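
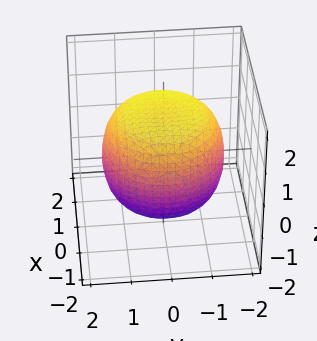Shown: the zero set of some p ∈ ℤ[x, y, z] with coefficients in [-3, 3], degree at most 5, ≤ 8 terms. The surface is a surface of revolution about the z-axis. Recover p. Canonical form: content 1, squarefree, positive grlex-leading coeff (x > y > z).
x^4 + 2*x^2*y^2 + y^4 - x^2 - y^2 + 2*z^2 - 3

1. The degree is 4 — the shape is more complex than any degree-3 surface.
2. Symmetries: rotational symmetry about the z-axis ⇒ p depends on x, y only through x² + y².
3. From the visible intercepts: a circular section at z = 1 has radius between 1 and 2.
4. Together with the visible shape, these determine p as stated.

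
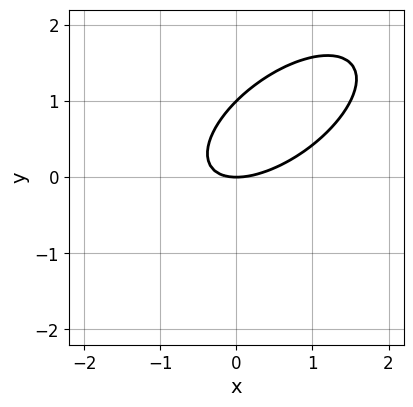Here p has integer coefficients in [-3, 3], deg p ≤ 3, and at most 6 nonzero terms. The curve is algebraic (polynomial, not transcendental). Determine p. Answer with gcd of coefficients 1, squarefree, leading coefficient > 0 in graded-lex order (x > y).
2*x^2 - 3*x*y + 3*y^2 - 3*y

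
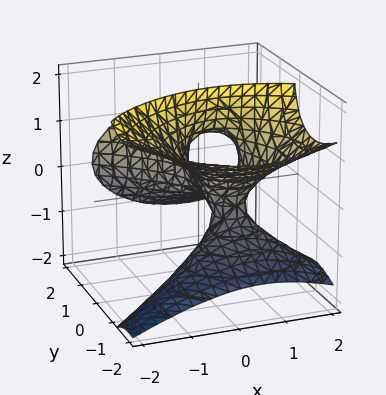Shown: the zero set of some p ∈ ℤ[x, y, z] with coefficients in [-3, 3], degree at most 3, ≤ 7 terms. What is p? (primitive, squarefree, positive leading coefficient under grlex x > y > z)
y^3 - 3*y*z^2 - 2*x^2 + 2*x + z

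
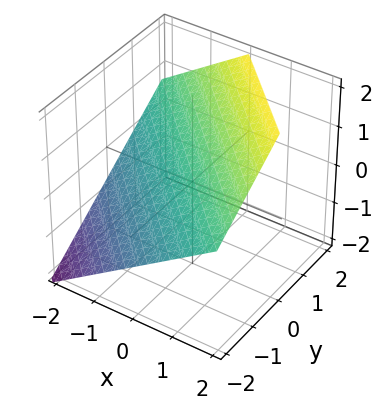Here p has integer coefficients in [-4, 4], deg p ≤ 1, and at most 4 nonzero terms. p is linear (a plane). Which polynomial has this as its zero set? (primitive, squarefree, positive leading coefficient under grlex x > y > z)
2*x + 2*y - 3*z + 2

(a) The degree is 1 — every cross-section is a straight line — this is a plane.
(b) Observable constraints: one x-axis crossing is at x = -1; one y-axis crossing is at y = -1.
(c) Together with the visible shape, these determine p as stated.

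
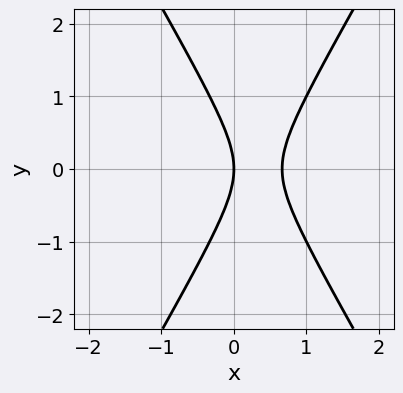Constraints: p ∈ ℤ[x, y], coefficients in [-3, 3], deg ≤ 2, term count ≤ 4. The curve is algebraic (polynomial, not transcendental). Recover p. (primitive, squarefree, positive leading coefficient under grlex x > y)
3*x^2 - y^2 - 2*x

First, degree: no degree-1 curve has this shape, so deg p = 2.
Next, symmetries: mirror symmetry y ↦ −y ⇒ only even powers of y.
Next, checking where it meets the axes: it meets the x-axis at x = 0 (among the integer gridlines); it crosses the y-axis at the gridline y = 0.
Finally, fitting integer coefficients to these (and the overall shape) gives p.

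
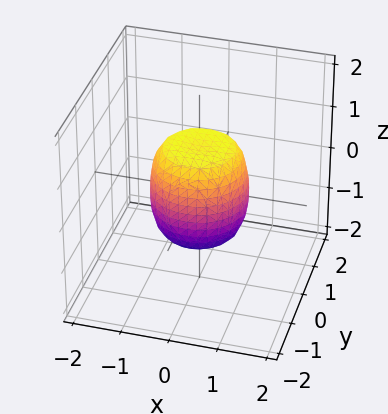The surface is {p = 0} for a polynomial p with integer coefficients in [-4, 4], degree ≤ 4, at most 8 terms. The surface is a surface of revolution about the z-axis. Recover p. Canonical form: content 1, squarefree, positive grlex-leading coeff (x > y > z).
First, the degree is 4 — the shape is more complex than any degree-3 surface.
Then, by symmetry, the z-axis is an axis of rotation, so x and y enter only as x² + y².
Next, checking where it meets the axes: a circular section at z = 1 has radius between 0 and 1; the x-axis gridline crossings are at x ∈ {-1, 1}; the z-axis gridline crossings are at z ∈ {-1, 1}.
Finally, solving for integer coefficients yields p as stated.

2*x^4 + 4*x^2*y^2 + 2*y^4 - x^2 - y^2 + z^2 - 1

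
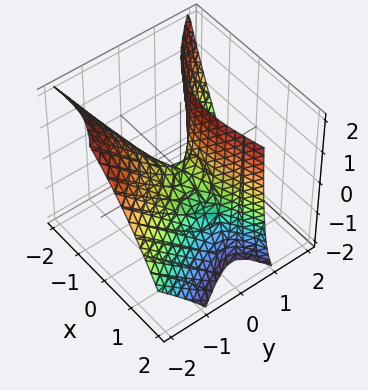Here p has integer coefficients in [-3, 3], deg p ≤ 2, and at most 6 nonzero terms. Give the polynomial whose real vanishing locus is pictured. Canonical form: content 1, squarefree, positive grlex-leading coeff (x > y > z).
1. Degree: the shape is more complex than any degree-1 surface, so deg p = 2.
2. Against the integer gridlines: one x-axis crossing is at x = 0; it meets the y-axis at y = 0 (among the integer gridlines).
3. Assembling these constraints gives the stated polynomial.

x^2 - 2*x*y - 2*y^2 - 2*y*z + z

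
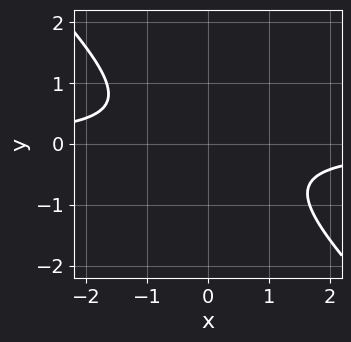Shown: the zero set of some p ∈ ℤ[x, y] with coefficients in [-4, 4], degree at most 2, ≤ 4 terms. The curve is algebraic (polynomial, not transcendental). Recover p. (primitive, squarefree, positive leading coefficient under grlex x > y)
(a) Degree: a generic line meets the curve in up to 2 points, so deg p = 2.
(b) Checking where it meets the axes: it misses every integer gridline on the x-axis; the curve avoids every integer y-axis point in the box.
(c) Together with the visible shape, these determine p as stated.

3*x*y + 3*y^2 + 2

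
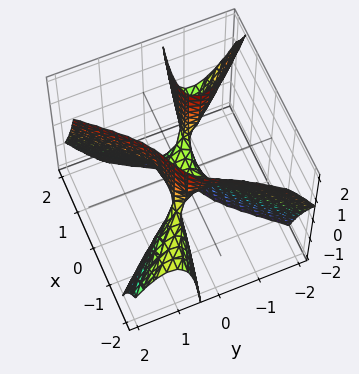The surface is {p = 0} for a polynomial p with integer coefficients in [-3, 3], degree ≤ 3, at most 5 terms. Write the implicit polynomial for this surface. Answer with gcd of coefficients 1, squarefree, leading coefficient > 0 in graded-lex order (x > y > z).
First, degree: no degree-2 surface has this shape, so deg p = 3.
Next, from the axis intercepts and sections: it meets the x-axis at x = 0 (among the integer gridlines); it meets the z-axis at z = 0 (among the integer gridlines).
Finally, fitting integer coefficients to these (and the overall shape) gives p.

x^3 + 3*x^2*y + 3*x*y*z - 3*y^3 + z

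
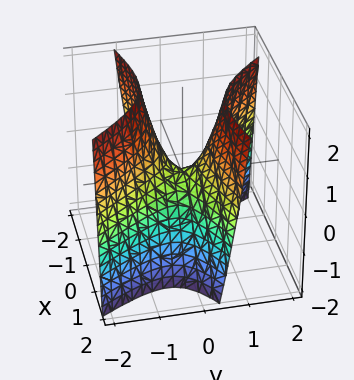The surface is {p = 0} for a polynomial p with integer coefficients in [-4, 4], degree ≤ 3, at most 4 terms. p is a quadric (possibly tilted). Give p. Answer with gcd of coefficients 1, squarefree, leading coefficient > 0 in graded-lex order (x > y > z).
x^2 - 2*x*y - 2*y^2 + z

1. The degree is 2 — the shape is more complex than any degree-1 surface.
2. Checking where it meets the axes: it crosses the x-axis at the gridline x = 0; one z-axis crossing is at z = 0; one y-axis crossing is at y = 0.
3. Fitting integer coefficients to these (and the overall shape) gives p.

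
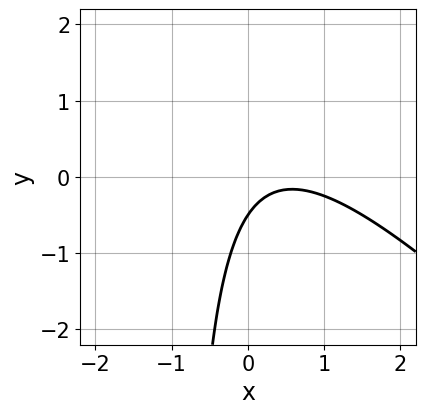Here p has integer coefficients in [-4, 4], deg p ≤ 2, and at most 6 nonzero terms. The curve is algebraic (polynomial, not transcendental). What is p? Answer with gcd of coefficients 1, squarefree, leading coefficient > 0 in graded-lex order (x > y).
deg p = 2. No degree-1 curve has this shape.
Observable constraints: no x-intercept at any integer in the box.
Fitting integer coefficients to these (and the overall shape) gives p.

2*x^2 + 2*x*y - 2*x + 2*y + 1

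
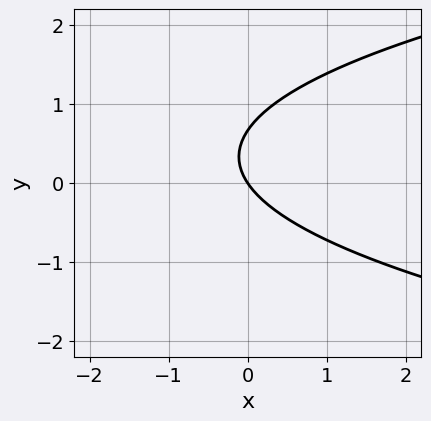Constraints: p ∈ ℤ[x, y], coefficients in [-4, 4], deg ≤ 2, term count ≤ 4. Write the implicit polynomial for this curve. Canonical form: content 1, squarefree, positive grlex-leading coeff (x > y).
(a) deg p = 2. No degree-1 curve has this shape.
(b) Observable constraints: it crosses the y-axis at the gridline y = 0; it meets the x-axis at x = 0 (among the integer gridlines).
(c) Assembling these constraints gives the stated polynomial.

3*y^2 - 3*x - 2*y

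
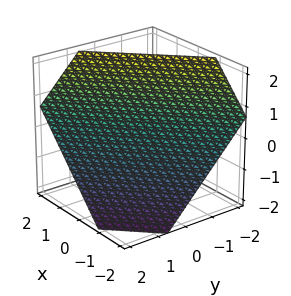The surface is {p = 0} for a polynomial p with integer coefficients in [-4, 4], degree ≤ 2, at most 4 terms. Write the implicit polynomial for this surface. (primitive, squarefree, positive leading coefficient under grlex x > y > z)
The degree is 1 — every cross-section is a straight line — this is a plane.
Solving for integer coefficients yields p as stated.

3*x - 3*y - 3*z + 2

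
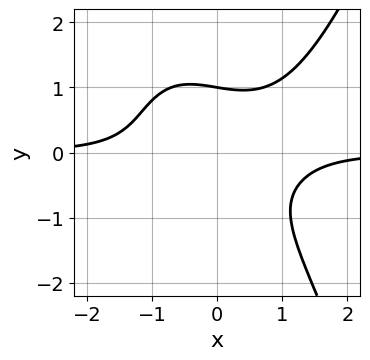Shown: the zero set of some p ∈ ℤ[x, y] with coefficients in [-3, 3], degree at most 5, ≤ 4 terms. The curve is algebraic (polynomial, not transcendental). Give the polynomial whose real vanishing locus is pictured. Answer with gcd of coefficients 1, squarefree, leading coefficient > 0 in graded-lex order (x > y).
2*x^3*y - x*y^2 - 2*y^3 + 2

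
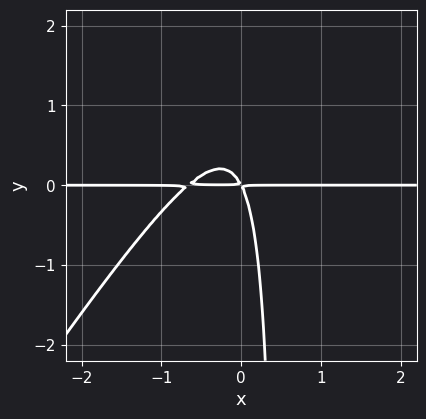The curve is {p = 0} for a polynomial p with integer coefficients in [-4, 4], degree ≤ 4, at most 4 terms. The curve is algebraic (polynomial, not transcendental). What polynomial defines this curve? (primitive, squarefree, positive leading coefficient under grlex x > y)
1. Degree: no degree-2 curve has this shape, so deg p = 3.
2. From the axis intercepts and sections: the visible x-axis segment lies entirely on the curve.
3. The integer polynomial consistent with all of this is the stated p.

3*x^2*y - 2*x*y^2 + 2*x*y + y^2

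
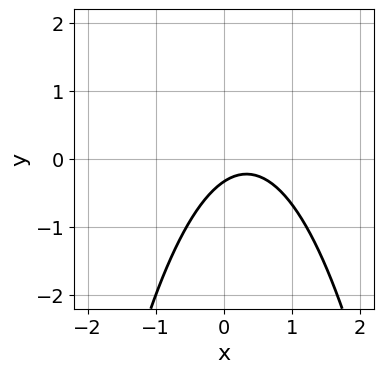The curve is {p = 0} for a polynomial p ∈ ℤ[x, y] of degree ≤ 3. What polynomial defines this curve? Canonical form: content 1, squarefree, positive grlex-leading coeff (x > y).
First, the degree is 2 — a generic line meets the curve in up to 2 points.
Next, from the axis intercepts and sections: the curve avoids every integer x-axis point in the box.
Finally, fitting integer coefficients to these (and the overall shape) gives p.

3*x^2 - 2*x + 3*y + 1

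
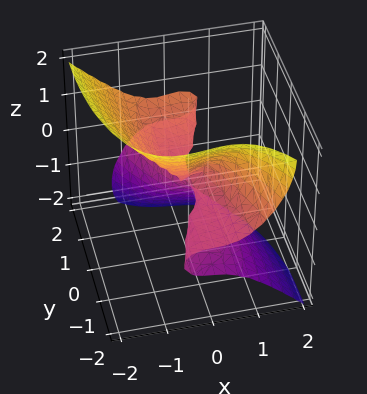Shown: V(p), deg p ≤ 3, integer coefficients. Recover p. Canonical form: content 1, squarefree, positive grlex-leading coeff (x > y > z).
3*x^3 - y^2*z + 2*y*z^2 + 2*z^3 - x*z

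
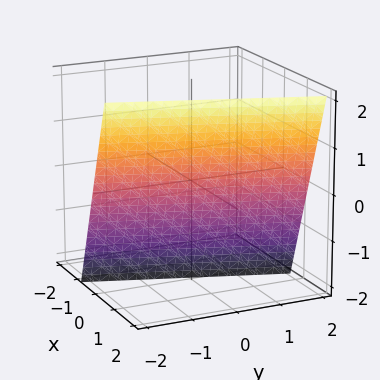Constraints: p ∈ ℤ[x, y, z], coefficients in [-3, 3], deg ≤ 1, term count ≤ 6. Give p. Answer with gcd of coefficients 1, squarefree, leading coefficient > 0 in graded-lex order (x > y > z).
3*x - y - z - 2

(a) deg p = 1. Every cross-section is a straight line — this is a plane.
(b) Reading off the gridlines: it crosses the z-axis at the gridline z = -2; one y-axis crossing is at y = -2.
(c) Assembling these constraints gives the stated polynomial.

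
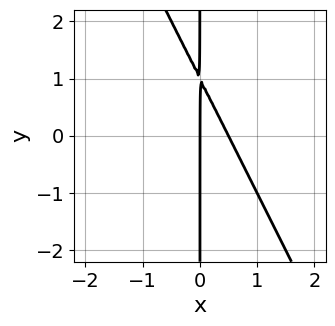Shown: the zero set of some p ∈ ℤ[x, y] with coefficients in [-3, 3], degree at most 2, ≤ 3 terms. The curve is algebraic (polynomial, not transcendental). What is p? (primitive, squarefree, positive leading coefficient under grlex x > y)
1. The degree is 2 — the shape is more complex than any degree-1 curve.
2. Observable constraints: it meets the x-axis at x = 0 (among the integer gridlines); the visible y-axis segment lies entirely on the curve.
3. Together with the visible shape, these determine p as stated.

2*x^2 + x*y - x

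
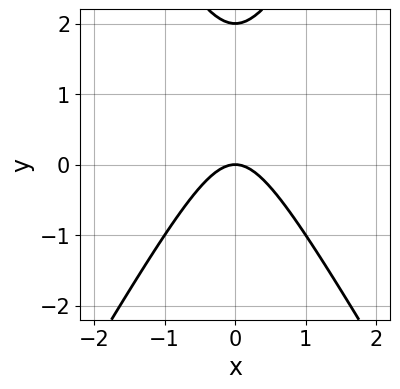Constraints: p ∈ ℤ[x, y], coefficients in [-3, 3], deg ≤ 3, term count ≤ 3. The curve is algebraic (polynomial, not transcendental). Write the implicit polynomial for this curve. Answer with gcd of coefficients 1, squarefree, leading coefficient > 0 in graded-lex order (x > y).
3*x^2 - y^2 + 2*y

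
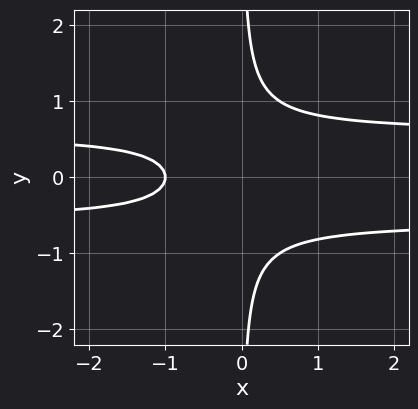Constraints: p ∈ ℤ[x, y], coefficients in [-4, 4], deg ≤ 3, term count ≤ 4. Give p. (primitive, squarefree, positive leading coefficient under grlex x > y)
Degree: a generic line meets the curve in up to 3 points, so deg p = 3.
Symmetries: the y ↦ −y reflection is a symmetry, so y appears only in even powers.
Checking where it meets the axes: no y-intercept at any integer in the box; one x-axis crossing is at x = -1.
Together with the visible shape, these determine p as stated.

3*x*y^2 - x - 1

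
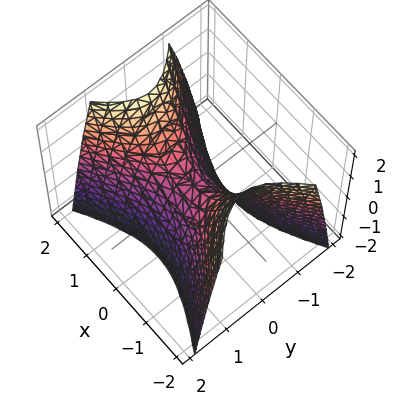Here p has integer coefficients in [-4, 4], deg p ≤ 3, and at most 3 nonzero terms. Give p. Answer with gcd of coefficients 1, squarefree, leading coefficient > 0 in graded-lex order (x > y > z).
x^2 - 2*y^2 - z

(a) Degree: a saddle surface; a quadric, so deg p = 2.
(b) Symmetries: the y ↦ −y reflection is a symmetry, so y appears only in even powers; the x ↦ −x reflection is a symmetry, so x appears only in even powers.
(c) Against the integer gridlines: it crosses the x-axis at the gridline x = 0; it crosses the y-axis at the gridline y = 0; one z-axis crossing is at z = 0.
(d) Together with the visible shape, these determine p as stated.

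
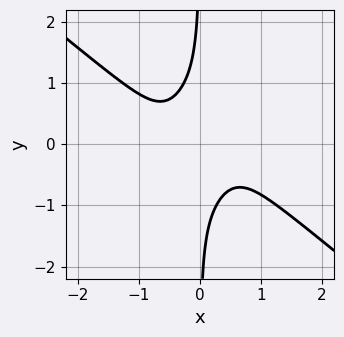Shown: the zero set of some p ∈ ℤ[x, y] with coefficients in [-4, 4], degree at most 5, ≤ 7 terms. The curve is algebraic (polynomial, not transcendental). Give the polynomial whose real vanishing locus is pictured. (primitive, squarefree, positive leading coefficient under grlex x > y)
The degree is 4 — no degree-3 curve has this shape.
Checking where it meets the axes: the curve avoids every integer x-axis point in the box; no y-intercept at any integer in the box.
Fitting integer coefficients to these (and the overall shape) gives p.

3*x^4 - 3*x^2*y^2 + 2*x*y^3 + x*y + 1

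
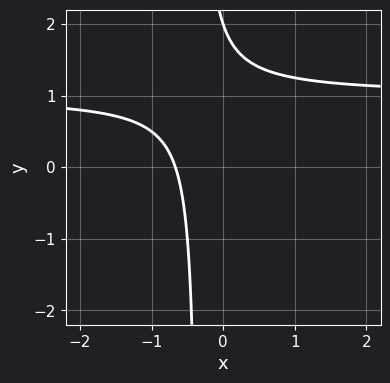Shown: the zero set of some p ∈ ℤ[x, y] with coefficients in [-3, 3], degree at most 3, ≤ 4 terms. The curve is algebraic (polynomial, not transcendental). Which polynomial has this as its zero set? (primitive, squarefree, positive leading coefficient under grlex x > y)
3*x*y - 3*x + y - 2

First, degree: the shape is more complex than any degree-1 curve, so deg p = 2.
Next, from the axis intercepts and sections: it meets the y-axis at y = 2 (among the integer gridlines).
Finally, assembling these constraints gives the stated polynomial.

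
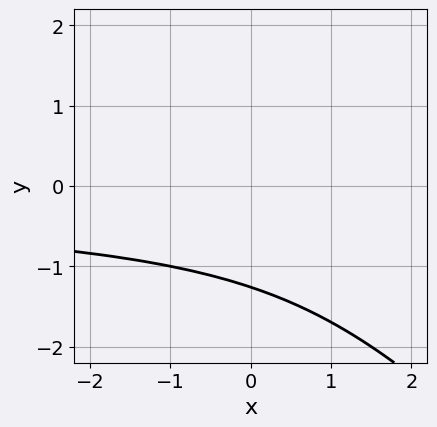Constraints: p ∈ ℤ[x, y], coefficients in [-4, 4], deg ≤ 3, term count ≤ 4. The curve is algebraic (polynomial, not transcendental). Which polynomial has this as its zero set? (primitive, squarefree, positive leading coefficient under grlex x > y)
x*y^2 + y^3 + 2

deg p = 3.
Reading off the gridlines: the curve avoids every integer x-axis point in the box.
Matching integer coefficients to the picture gives p.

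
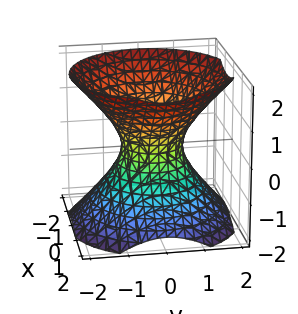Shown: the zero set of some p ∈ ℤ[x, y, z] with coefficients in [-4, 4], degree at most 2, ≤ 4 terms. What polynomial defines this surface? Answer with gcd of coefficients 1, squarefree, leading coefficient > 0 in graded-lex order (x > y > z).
First, the degree is 2 — an hourglass — one-sheet hyperboloid; a quadric.
Next, symmetries: the z ↦ −z reflection is a symmetry, so z appears only in even powers; the surface is invariant under rotation about z: p = q(x² + y², z).
Then, from the axis intercepts and sections: a circular section at z = 1 has radius between 1 and 2; it misses every integer gridline on the z-axis.
Finally, matching integer coefficients to the picture gives p.

3*x^2 + 3*y^2 - 3*z^2 - 2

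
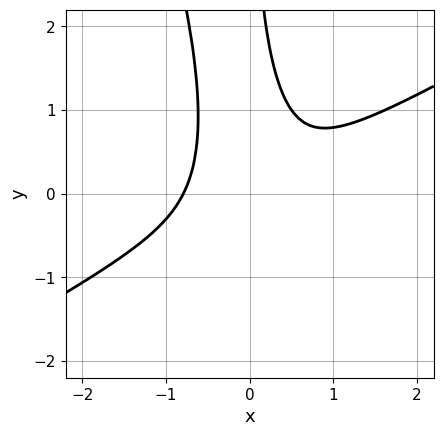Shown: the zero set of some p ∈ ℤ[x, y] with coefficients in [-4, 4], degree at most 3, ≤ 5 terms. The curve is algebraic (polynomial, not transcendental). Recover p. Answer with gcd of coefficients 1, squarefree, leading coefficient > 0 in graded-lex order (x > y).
1. The degree is 3 — no degree-2 curve has this shape.
2. From the visible intercepts: the curve avoids every integer y-axis point in the box.
3. Matching integer coefficients to the picture gives p.

2*x^3 - 3*x^2*y - x*y^2 + 1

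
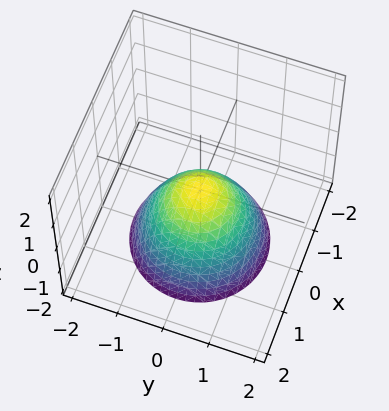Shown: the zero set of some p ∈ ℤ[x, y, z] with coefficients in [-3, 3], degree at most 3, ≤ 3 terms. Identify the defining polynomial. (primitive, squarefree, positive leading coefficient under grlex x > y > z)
1. The degree is 2 — a single bowl opening along one axis; a quadric.
2. Symmetry: the z-axis is an axis of rotation, so x and y enter only as x² + y².
3. From the axis intercepts and sections: one y-axis crossing is at y = 0; a circular section at z = -1 has radius exactly 1; it crosses the z-axis at the gridline z = 0.
4. The integer polynomial consistent with all of this is the stated p.

x^2 + y^2 + z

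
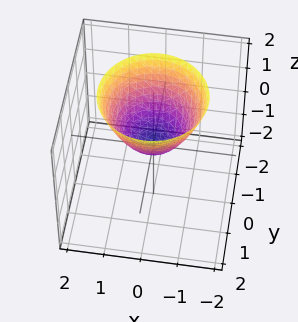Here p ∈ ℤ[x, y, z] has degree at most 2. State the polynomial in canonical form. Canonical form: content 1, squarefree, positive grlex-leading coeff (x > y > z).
x^2 + y^2 - z

First, deg p = 2. A paraboloid; a quadric.
Next, symmetries: rotational symmetry about the z-axis ⇒ p depends on x, y only through x² + y².
Next, from the visible intercepts: one z-axis crossing is at z = 0; one x-axis crossing is at x = 0.
Finally, assembling these constraints gives the stated polynomial.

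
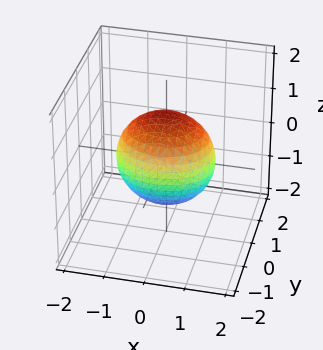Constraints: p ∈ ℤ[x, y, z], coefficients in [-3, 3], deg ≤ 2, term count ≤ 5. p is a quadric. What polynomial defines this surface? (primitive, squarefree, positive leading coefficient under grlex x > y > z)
Degree: a closed, bounded, convex surface; a quadric, so deg p = 2.
Symmetries: the z ↦ −z reflection is a symmetry, so z appears only in even powers; it's symmetric under x → −x, forcing even powers of x; mirror symmetry y ↦ −y ⇒ only even powers of y.
Observable constraints: the y-axis gridline crossings are at y ∈ {-1, 1}.
Together with the visible shape, these determine p as stated.

2*x^2 + 3*y^2 + 2*z^2 - 3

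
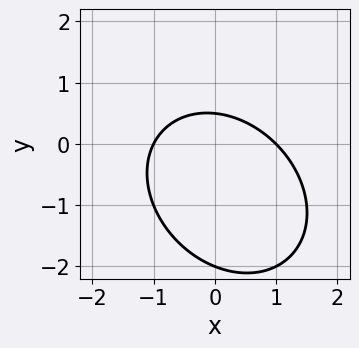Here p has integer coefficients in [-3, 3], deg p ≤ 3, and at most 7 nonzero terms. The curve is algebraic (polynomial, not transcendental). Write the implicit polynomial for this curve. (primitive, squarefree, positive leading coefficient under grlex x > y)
1. deg p = 2. No degree-1 curve has this shape.
2. From the visible intercepts: it crosses the y-axis at the gridline y = -2; the x-axis gridline crossings are at x ∈ {-1, 1}.
3. Fitting integer coefficients to these (and the overall shape) gives p.

2*x^2 + x*y + 2*y^2 + 3*y - 2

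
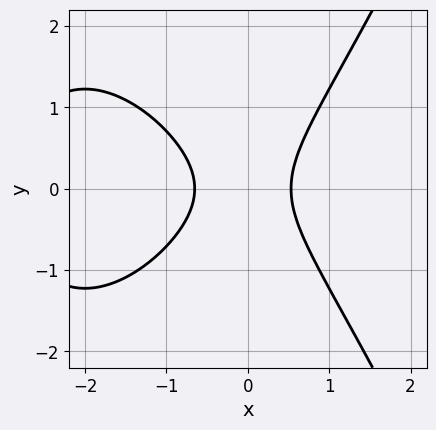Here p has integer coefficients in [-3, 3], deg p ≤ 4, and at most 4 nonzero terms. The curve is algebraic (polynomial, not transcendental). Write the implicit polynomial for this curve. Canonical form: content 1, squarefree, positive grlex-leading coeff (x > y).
x^3 + 3*x^2 - 2*y^2 - 1

1. The degree is 3 — a generic line meets the curve in up to 3 points.
2. Symmetries: mirror symmetry y ↦ −y ⇒ only even powers of y.
3. Against the integer gridlines: the curve avoids every integer y-axis point in the box.
4. Together with the visible shape, these determine p as stated.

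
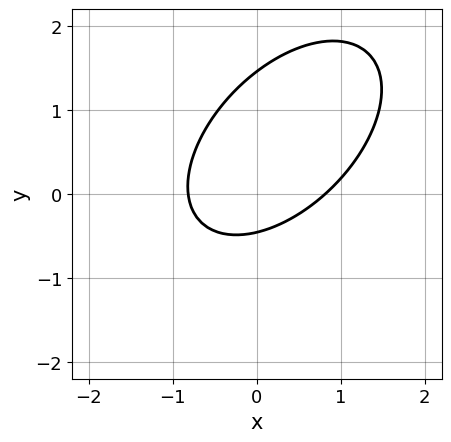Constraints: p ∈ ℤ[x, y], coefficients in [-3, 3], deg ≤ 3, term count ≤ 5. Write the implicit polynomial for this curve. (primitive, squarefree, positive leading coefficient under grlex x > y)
3*x^2 - 3*x*y + 3*y^2 - 3*y - 2

Degree: the shape is more complex than any degree-1 curve, so deg p = 2.
Putting this together gives p.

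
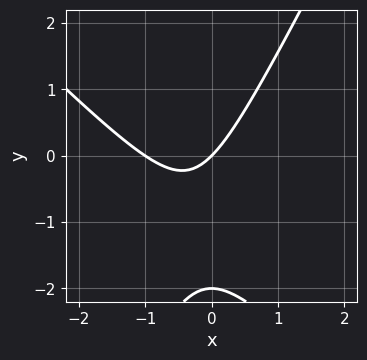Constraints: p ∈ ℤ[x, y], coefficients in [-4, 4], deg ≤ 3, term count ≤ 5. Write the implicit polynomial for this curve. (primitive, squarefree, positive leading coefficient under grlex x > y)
2*x^2 + x*y - y^2 + 2*x - 2*y

deg p = 2. The shape is more complex than any degree-1 curve.
Reading off the gridlines: the y-axis gridline crossings are at y ∈ {-2, 0}; the x-axis gridline crossings are at x ∈ {-1, 0}.
Matching integer coefficients to the picture gives p.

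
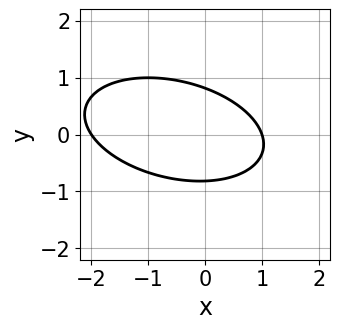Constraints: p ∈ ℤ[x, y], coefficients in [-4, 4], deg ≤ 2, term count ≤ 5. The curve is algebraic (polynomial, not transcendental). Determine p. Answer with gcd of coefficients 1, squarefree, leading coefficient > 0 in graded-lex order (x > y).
x^2 + x*y + 3*y^2 + x - 2

(a) deg p = 2. The shape is more complex than any degree-1 curve.
(b) Observable constraints: among the integer gridlines, it crosses the x-axis at x ∈ {-2, 1}.
(c) Solving for integer coefficients yields p as stated.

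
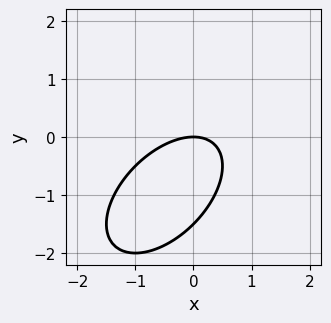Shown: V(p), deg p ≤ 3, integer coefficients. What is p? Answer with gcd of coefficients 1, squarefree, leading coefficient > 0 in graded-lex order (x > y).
2*x^2 - 2*x*y + 2*y^2 + 3*y

deg p = 2. No degree-1 curve has this shape.
Observable constraints: one x-axis crossing is at x = 0; it crosses the y-axis at the gridline y = 0.
Matching integer coefficients to the picture gives p.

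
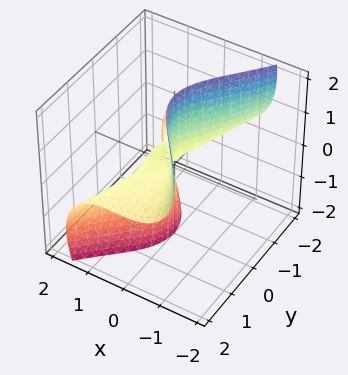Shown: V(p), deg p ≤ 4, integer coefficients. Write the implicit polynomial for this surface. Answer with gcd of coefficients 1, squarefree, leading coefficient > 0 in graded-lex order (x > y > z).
3*x^3 + 3*x*z^2 + 3*y^2*z - 2*x^2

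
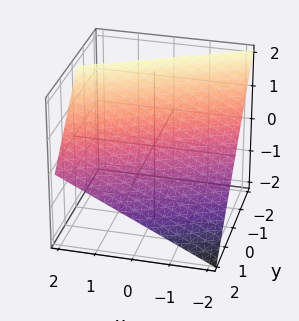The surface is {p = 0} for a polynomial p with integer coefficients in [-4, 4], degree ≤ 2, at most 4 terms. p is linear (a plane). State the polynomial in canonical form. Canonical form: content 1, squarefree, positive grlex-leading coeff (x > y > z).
x - 2*y - 2*z + 2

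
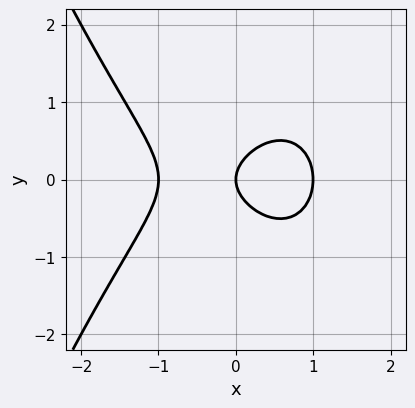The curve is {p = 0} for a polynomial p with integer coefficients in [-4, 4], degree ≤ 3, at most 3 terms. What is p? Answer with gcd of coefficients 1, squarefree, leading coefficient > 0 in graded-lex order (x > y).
1. The degree is 3 — no degree-2 curve has this shape.
2. Symmetries: mirror symmetry y ↦ −y ⇒ only even powers of y.
3. Observable constraints: it meets the y-axis at y = 0 (among the integer gridlines); the x-axis gridline crossings are at x ∈ {-1, 0, 1}.
4. Solving for integer coefficients yields p as stated.

2*x^3 + 3*y^2 - 2*x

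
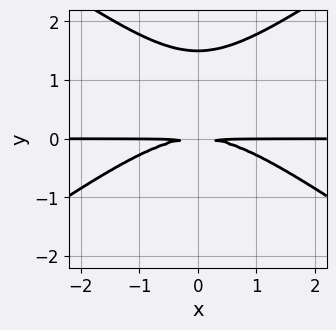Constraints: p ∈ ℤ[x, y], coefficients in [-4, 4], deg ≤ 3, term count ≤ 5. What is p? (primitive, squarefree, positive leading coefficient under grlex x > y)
Degree: a generic line meets the curve in up to 3 points, so deg p = 3.
Symmetries: it's symmetric under x → −x, forcing even powers of x.
From the axis intercepts and sections: every point of the x-axis in the box is on the curve.
Solving for integer coefficients yields p as stated.

x^2*y - 2*y^3 + 3*y^2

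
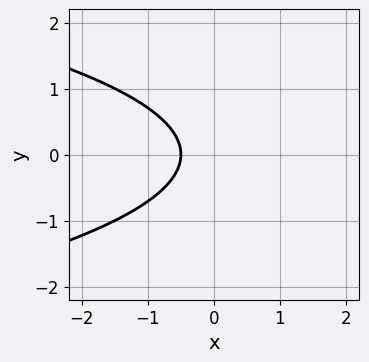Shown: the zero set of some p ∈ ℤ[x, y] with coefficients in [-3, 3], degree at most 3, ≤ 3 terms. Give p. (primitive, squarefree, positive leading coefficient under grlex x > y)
2*y^2 + 2*x + 1

The degree is 2 — the shape is more complex than any degree-1 curve.
Symmetries: mirror symmetry y ↦ −y ⇒ only even powers of y.
Reading off the gridlines: no y-intercept at any integer in the box.
Assembling these constraints gives the stated polynomial.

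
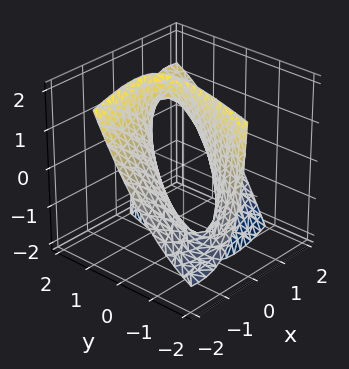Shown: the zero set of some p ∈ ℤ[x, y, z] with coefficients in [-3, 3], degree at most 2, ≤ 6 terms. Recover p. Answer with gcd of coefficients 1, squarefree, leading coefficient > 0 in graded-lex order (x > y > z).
x^2 - 3*x*y + 2*x*z + y^2 - 1

1. The degree is 2 — no degree-1 surface has this shape.
2. Reading off the gridlines: it misses every integer gridline on the z-axis; among the integer gridlines, it crosses the y-axis at y ∈ {-1, 1}; among the integer gridlines, it crosses the x-axis at x ∈ {-1, 1}.
3. These observations pin down the coefficients.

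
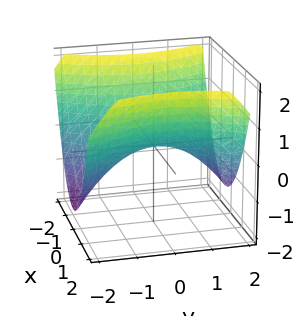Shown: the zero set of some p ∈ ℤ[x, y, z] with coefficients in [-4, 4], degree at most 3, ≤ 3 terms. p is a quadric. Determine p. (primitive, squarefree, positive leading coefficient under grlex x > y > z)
First, the degree is 2 — a saddle surface; a quadric.
Next, symmetries: the x ↦ −x reflection is a symmetry, so x appears only in even powers; it's symmetric under y → −y, forcing even powers of y.
Then, from the visible intercepts: one z-axis crossing is at z = 0; it meets the y-axis at y = 0 (among the integer gridlines); it meets the x-axis at x = 0 (among the integer gridlines).
Finally, these observations pin down the coefficients.

2*x^2 - y^2 - 3*z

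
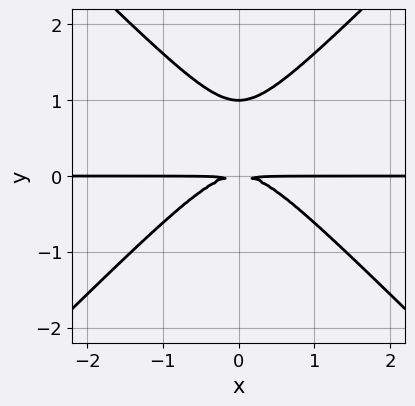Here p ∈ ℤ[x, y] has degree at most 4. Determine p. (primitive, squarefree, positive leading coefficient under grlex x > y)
First, degree: a generic line meets the curve in up to 3 points, so deg p = 3.
Next, symmetries: mirror symmetry x ↦ −x ⇒ only even powers of x.
Then, observable constraints: the visible x-axis segment lies entirely on the curve; it meets the y-axis at y = 1 (among the integer gridlines).
Finally, together with the visible shape, these determine p as stated.

x^2*y - y^3 + y^2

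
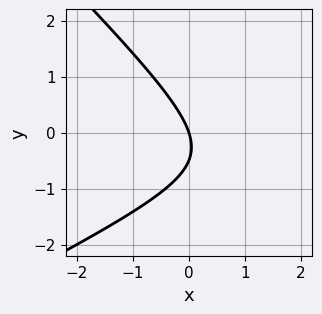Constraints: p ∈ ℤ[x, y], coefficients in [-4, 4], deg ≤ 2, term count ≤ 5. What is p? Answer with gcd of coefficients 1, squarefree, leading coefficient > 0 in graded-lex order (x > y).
x^2 - x*y - 2*y^2 - 3*x - y

First, degree: no degree-1 curve has this shape, so deg p = 2.
Next, from the axis intercepts and sections: one x-axis crossing is at x = 0; it meets the y-axis at y = 0 (among the integer gridlines).
Finally, assembling these constraints gives the stated polynomial.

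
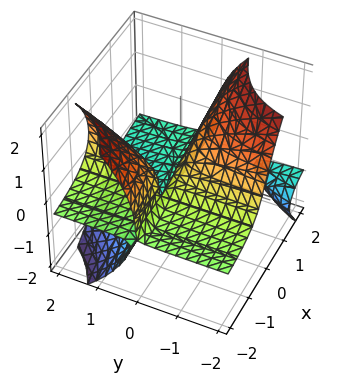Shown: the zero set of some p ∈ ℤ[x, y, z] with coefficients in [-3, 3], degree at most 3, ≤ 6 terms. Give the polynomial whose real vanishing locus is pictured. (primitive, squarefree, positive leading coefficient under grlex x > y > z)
First, the picture has 2 separate pieces. Treating them together as one polynomial.
Then, deg p = 3. A generic line meets the surface in up to 3 points.
Next, from the axis intercepts and sections: it meets the z-axis at z = 0 (among the integer gridlines); it crosses the y-axis at the gridline y = 0.
Finally, matching integer coefficients to the picture gives p. Check: (2, 0, 0) on the x-axis lies on the surface, and p(2, 0, 0) = 0. ✓

2*x*y*z + z^3 + x*y + y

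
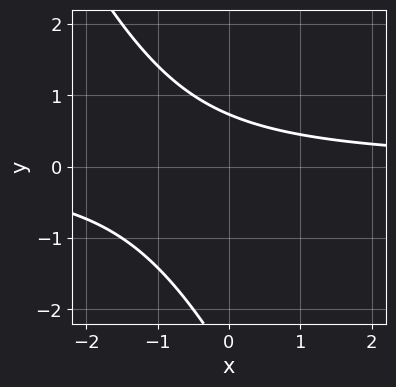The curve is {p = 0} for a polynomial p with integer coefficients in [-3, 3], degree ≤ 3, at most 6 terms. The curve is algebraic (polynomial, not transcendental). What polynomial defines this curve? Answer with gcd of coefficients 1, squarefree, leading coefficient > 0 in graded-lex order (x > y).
1. Degree: a generic line meets the curve in up to 2 points, so deg p = 2.
2. From the axis intercepts and sections: the curve avoids every integer x-axis point in the box.
3. Assembling these constraints gives the stated polynomial.

2*x*y + y^2 + 2*y - 2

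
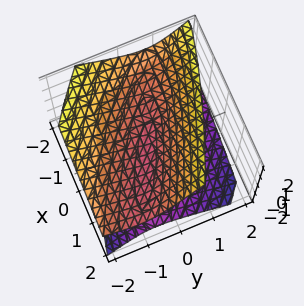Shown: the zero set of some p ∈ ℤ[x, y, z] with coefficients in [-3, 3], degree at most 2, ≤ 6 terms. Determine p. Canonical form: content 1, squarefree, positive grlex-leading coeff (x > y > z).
First, the picture has 2 separate pieces.
Then, deg p = 2.
Next, checking where it meets the axes: one x-axis crossing is at x = 0; one y-axis crossing is at y = 0; it crosses the z-axis at the gridline z = 0.
Finally, together with the visible shape, these determine p as stated.

x^2 + 3*x*y + 3*y^2 + 2*y*z - 3*z^2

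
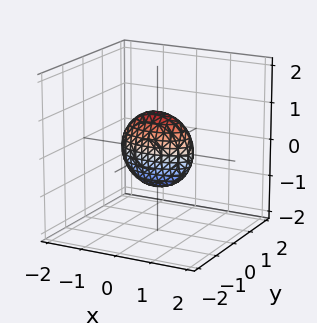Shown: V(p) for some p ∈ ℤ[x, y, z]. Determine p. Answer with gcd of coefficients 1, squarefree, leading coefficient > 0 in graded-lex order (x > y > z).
x^2 + 3*y^2 + z^2 - 1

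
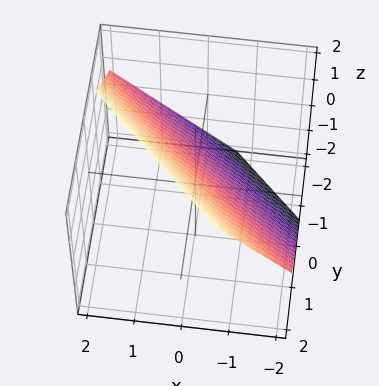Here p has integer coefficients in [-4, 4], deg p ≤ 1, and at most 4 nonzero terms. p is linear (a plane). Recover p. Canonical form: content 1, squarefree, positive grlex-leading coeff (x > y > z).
Degree: every cross-section is a straight line — this is a plane, so deg p = 1.
The integer polynomial consistent with all of this is the stated p.

3*x + 3*y - 3*z + 2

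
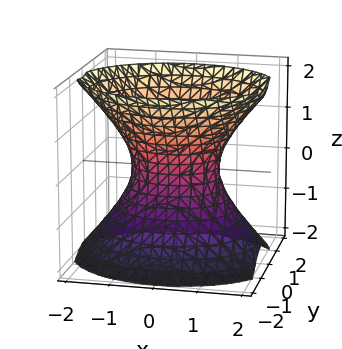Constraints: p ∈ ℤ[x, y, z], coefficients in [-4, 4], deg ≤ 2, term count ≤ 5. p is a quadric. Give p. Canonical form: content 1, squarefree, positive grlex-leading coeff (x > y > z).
2*x^2 + 3*y^2 - 2*z^2 - 2

1. The degree is 2 — an hourglass — one-sheet hyperboloid; a quadric.
2. Symmetries: it's symmetric under x → −x, forcing even powers of x; mirror symmetry y ↦ −y ⇒ only even powers of y; mirror symmetry z ↦ −z ⇒ only even powers of z.
3. Observable constraints: the surface avoids every integer z-axis point in the box; among the integer gridlines, it crosses the x-axis at x ∈ {-1, 1}.
4. Assembling these constraints gives the stated polynomial.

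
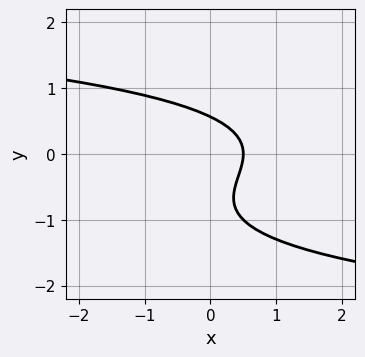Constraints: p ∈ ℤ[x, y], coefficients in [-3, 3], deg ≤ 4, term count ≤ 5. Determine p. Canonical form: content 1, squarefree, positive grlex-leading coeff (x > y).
2*y^3 + 2*y^2 + 2*x - 1

First, deg p = 3. The shape is more complex than any degree-2 curve.
Finally, solving for integer coefficients yields p as stated.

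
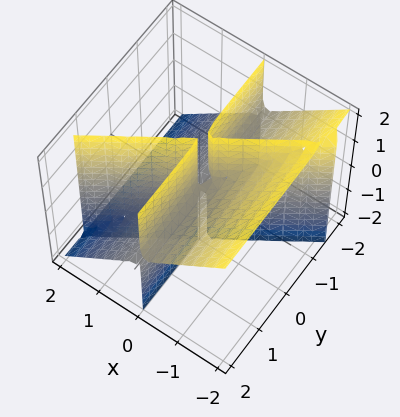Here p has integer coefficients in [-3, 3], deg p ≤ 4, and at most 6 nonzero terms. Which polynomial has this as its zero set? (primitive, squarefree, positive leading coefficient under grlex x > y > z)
2*x^3 - 3*x^2*y + 2*x^2*z - 3*x*y*z

First, degree: no degree-2 surface has this shape, so deg p = 3.
Next, reading off the gridlines: the visible y-axis segment lies entirely on the surface; one x-axis crossing is at x = 0; every point of the z-axis in the box is on the surface.
Finally, these observations pin down the coefficients.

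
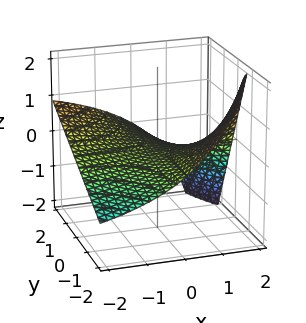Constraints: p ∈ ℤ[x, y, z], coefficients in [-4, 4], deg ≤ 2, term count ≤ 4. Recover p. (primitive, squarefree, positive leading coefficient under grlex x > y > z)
x*y - x*z + 3*z

First, deg p = 2. No degree-1 surface has this shape.
Then, from the visible intercepts: the visible x-axis segment lies entirely on the surface; it meets the z-axis at z = 0 (among the integer gridlines); the visible y-axis segment lies entirely on the surface.
Finally, together with the visible shape, these determine p as stated.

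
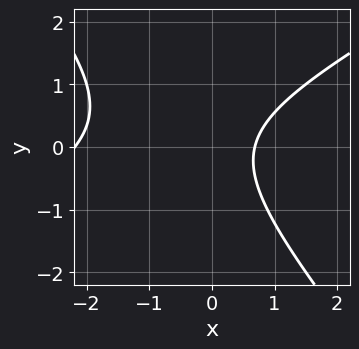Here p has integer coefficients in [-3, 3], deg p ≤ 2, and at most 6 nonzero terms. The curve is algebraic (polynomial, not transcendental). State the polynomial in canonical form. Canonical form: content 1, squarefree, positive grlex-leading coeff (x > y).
2*x^2 - 2*x*y - 3*y^2 + 3*x - 3

1. The degree is 2 — a generic line meets the curve in up to 2 points.
2. From the visible intercepts: it misses every integer gridline on the y-axis.
3. Fitting integer coefficients to these (and the overall shape) gives p.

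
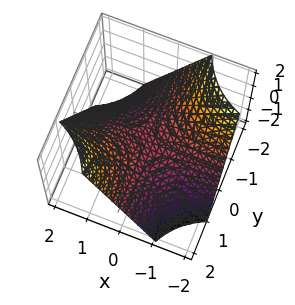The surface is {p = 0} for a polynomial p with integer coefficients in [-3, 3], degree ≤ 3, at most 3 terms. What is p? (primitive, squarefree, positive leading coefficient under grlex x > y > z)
First, deg p = 2. A saddle surface; a quadric.
Next, from the axis intercepts and sections: the visible y-axis segment lies entirely on the surface; every point of the x-axis in the box is on the surface; it meets the z-axis at z = 0 (among the integer gridlines).
Finally, putting this together gives p.

x*y - z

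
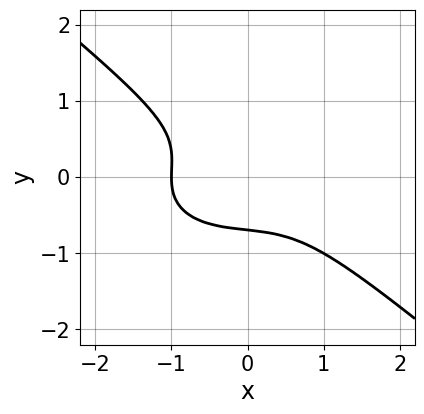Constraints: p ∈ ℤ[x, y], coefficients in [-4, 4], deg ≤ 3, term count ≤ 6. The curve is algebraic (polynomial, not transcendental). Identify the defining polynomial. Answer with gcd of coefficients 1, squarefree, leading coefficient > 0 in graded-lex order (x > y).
x^3 + x*y^2 + 3*y^3 + 1

The degree is 3 — no degree-2 curve has this shape.
Against the integer gridlines: it meets the x-axis at x = -1 (among the integer gridlines).
Fitting integer coefficients to these (and the overall shape) gives p.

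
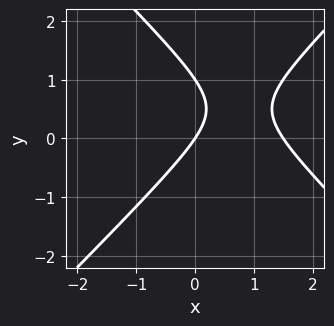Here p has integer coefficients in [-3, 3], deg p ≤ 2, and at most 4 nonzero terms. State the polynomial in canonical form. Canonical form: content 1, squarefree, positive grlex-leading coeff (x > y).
First, the degree is 2 — the shape is more complex than any degree-1 curve.
Then, reading off the gridlines: it meets the x-axis at x = 0 (among the integer gridlines); the y-axis gridline crossings are at y ∈ {0, 1}.
Finally, assembling these constraints gives the stated polynomial.

2*x^2 - 2*y^2 - 3*x + 2*y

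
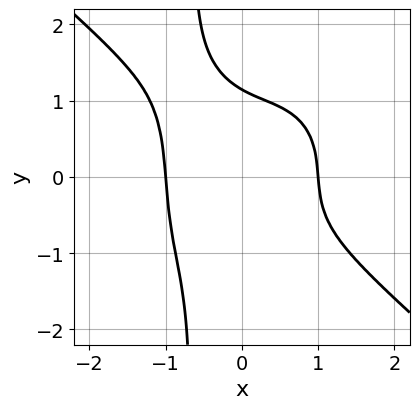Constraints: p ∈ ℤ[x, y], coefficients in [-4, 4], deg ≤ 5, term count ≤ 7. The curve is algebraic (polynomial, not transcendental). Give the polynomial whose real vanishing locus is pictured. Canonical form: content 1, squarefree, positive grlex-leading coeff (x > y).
(a) Degree: no degree-3 curve has this shape, so deg p = 4.
(b) Observable constraints: among the integer gridlines, it crosses the x-axis at x ∈ {-1, 1}.
(c) Together with the visible shape, these determine p as stated.

3*x^4 + x^3*y + 3*x*y^3 + 2*y^3 - 3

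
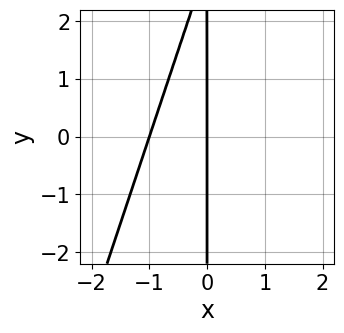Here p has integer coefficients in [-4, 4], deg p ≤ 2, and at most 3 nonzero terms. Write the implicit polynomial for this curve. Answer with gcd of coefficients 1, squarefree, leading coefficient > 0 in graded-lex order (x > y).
(a) Degree: the shape is more complex than any degree-1 curve, so deg p = 2.
(b) Checking where it meets the axes: the x-axis gridline crossings are at x ∈ {-1, 0}; every point of the y-axis in the box is on the curve.
(c) These observations pin down the coefficients.

3*x^2 - x*y + 3*x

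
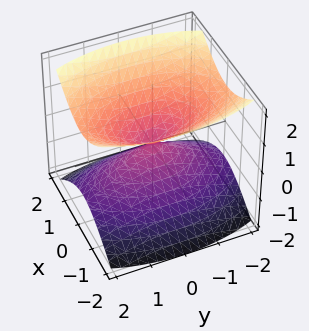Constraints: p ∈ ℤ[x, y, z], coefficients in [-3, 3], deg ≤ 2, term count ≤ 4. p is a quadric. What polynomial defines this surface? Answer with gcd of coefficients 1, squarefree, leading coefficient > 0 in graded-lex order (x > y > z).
1. I count 2 distinct pieces. They look like related sheets of one shape, so recover p as a whole.
2. deg p = 2. Two nappes meeting at a single point; a quadric.
3. Symmetries: mirror symmetry y ↦ −y ⇒ only even powers of y; mirror symmetry x ↦ −x ⇒ only even powers of x; the z ↦ −z reflection is a symmetry, so z appears only in even powers.
4. From the visible intercepts: one x-axis crossing is at x = 0; one y-axis crossing is at y = 0; one z-axis crossing is at z = 0.
5. Fitting integer coefficients to these (and the overall shape) gives p.

3*x^2 + y^2 - 3*z^2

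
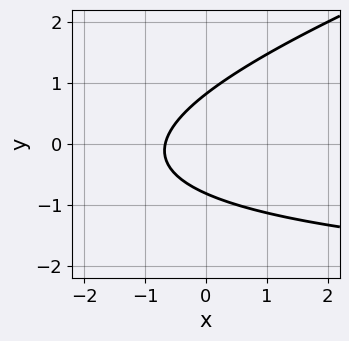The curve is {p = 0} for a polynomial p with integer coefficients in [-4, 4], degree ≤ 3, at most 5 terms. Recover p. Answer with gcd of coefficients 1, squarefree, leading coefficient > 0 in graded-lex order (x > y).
First, degree: a generic line meets the curve in up to 2 points, so deg p = 2.
Finally, matching integer coefficients to the picture gives p.

x*y - 3*y^2 + 3*x + 2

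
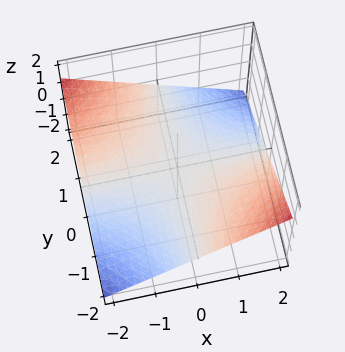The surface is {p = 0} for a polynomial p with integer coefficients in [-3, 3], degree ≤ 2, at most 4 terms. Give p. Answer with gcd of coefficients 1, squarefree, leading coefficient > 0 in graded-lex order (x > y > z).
x*y + 3*z

First, the degree is 2 — a hyperbolic paraboloid; a quadric.
Then, from the visible intercepts: the visible y-axis segment lies entirely on the surface; the visible x-axis segment lies entirely on the surface.
Finally, solving for integer coefficients yields p as stated.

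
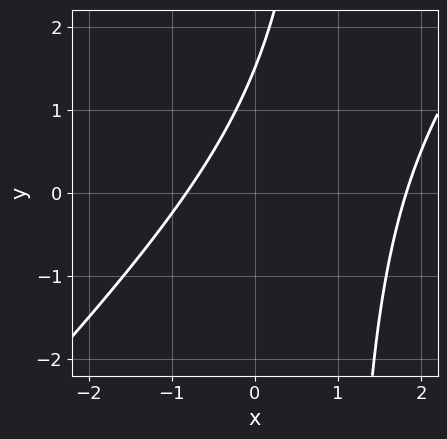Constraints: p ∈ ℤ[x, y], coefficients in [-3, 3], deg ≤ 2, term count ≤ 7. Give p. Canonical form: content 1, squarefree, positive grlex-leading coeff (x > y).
(a) deg p = 2. The shape is more complex than any degree-1 curve.
(b) Matching integer coefficients to the picture gives p.

2*x^2 - 2*x*y - 2*x + 2*y - 3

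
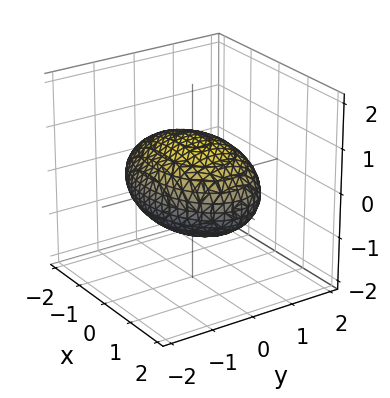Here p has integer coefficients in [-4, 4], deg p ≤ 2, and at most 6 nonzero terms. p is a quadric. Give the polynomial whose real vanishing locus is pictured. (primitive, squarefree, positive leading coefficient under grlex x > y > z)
x^2 + 2*y^2 + 3*z^2 - 3

First, the degree is 2 — bounded and convex; a quadric.
Then, symmetries: the z ↦ −z reflection is a symmetry, so z appears only in even powers; the x ↦ −x reflection is a symmetry, so x appears only in even powers; mirror symmetry y ↦ −y ⇒ only even powers of y.
Then, observable constraints: the z-axis gridline crossings are at z ∈ {-1, 1}.
Finally, fitting integer coefficients to these (and the overall shape) gives p.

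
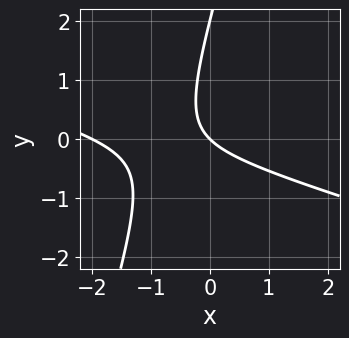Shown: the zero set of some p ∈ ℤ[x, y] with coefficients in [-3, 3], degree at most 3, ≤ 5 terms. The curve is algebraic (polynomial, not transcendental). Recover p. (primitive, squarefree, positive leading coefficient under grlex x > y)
x^2 + 3*x*y - y^2 + 2*x + 2*y

(a) Degree: a generic line meets the curve in up to 2 points, so deg p = 2.
(b) Checking where it meets the axes: the x-axis gridline crossings are at x ∈ {-2, 0}; the y-axis gridline crossings are at y ∈ {0, 2}.
(c) The integer polynomial consistent with all of this is the stated p.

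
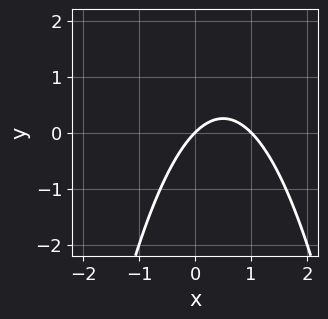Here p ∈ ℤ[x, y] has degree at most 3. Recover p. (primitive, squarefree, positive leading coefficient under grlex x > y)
x^2 - x + y

First, degree: no degree-1 curve has this shape, so deg p = 2.
Then, observable constraints: it meets the y-axis at y = 0 (among the integer gridlines); among the integer gridlines, it crosses the x-axis at x ∈ {0, 1}.
Finally, putting this together gives p.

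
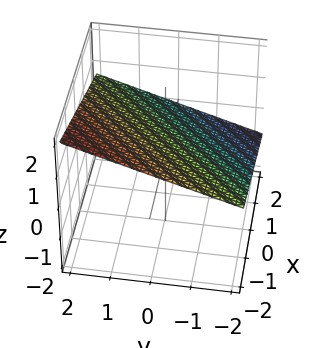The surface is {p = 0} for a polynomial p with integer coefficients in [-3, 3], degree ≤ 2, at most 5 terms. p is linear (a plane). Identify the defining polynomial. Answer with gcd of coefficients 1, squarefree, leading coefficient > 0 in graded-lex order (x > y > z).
(a) Degree: every cross-section is a straight line — this is a plane, so deg p = 1.
(b) From the visible intercepts: it meets the y-axis at y = -2 (among the integer gridlines); it crosses the x-axis at the gridline x = 2.
(c) Fitting integer coefficients to these (and the overall shape) gives p.

x - y + 3*z - 2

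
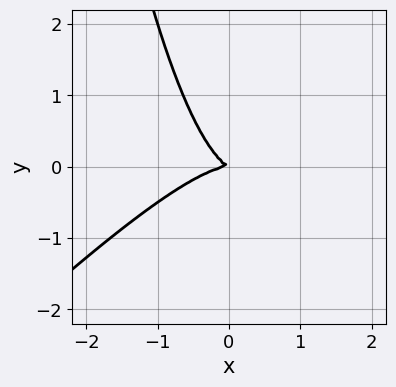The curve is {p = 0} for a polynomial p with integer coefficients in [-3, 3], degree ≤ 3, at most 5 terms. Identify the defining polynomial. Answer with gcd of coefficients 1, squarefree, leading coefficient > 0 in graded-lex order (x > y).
2*x^3 - 2*x^2*y + x*y + 2*y^2

1. deg p = 3. The shape is more complex than any degree-2 curve.
2. Reading off the gridlines: one x-axis crossing is at x = 0; one y-axis crossing is at y = 0.
3. Matching integer coefficients to the picture gives p.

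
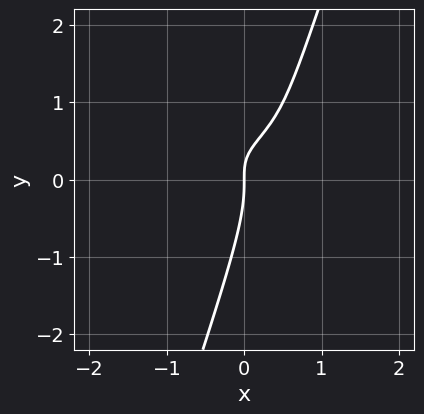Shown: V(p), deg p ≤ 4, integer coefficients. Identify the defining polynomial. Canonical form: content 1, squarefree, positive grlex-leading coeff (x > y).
3*x*y^2 - y^3 - 2*x*y + x

1. deg p = 3.
2. Against the integer gridlines: it crosses the x-axis at the gridline x = 0; one y-axis crossing is at y = 0.
3. Together with the visible shape, these determine p as stated.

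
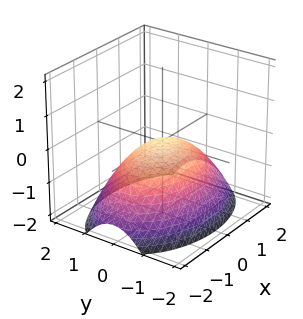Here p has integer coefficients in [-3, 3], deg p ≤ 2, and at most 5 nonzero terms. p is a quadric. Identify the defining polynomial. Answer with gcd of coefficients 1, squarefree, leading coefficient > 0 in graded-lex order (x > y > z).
(a) deg p = 2.
(b) Symmetries: it's symmetric under x → −x, forcing even powers of x; the y ↦ −y reflection is a symmetry, so y appears only in even powers.
(c) Against the integer gridlines: it crosses the z-axis at the gridline z = 0; it crosses the y-axis at the gridline y = 0; one x-axis crossing is at x = 0.
(d) These observations pin down the coefficients.

x^2 + 2*y^2 + 3*z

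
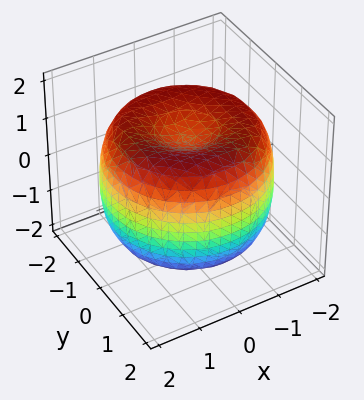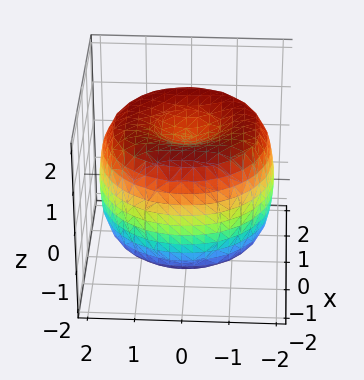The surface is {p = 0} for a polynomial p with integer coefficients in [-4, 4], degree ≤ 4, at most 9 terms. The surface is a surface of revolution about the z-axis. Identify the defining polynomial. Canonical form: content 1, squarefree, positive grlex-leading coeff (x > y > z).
(a) The degree is 4 — no degree-3 surface has this shape.
(b) By symmetry, the surface is invariant under rotation about z: p = q(x² + y², z).
(c) From the visible intercepts: the z-axis gridline crossings are at z ∈ {-1, 1}; a circular section at z = -1 has radius between 1 and 2.
(d) These observations pin down the coefficients.

x^4 + 2*x^2*y^2 + y^4 - 3*x^2 - 3*y^2 + 2*z^2 - 2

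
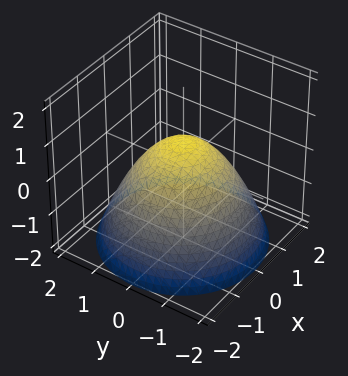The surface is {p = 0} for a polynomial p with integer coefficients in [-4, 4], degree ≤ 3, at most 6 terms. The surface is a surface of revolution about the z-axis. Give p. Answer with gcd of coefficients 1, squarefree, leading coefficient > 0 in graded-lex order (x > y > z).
2*x^2 + 2*y^2 + 3*z - 2

The degree is 2 — no degree-1 surface has this shape.
Symmetries: the surface is invariant under rotation about z: p = q(x² + y², z).
From the visible intercepts: a circular section at z = 0 has radius exactly 1; the x-axis gridline crossings are at x ∈ {-1, 1}.
These observations pin down the coefficients.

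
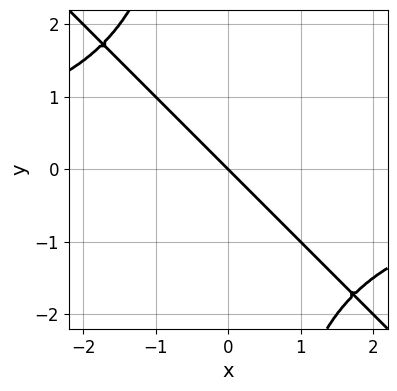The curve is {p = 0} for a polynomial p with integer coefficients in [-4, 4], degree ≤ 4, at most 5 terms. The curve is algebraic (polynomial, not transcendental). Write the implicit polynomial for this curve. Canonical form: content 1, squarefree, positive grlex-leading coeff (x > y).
1. deg p = 3. A generic line meets the curve in up to 3 points.
2. Observable constraints: it meets the y-axis at y = 0 (among the integer gridlines); it crosses the x-axis at the gridline x = 0.
3. Putting this together gives p.

x^2*y + x*y^2 + 3*x + 3*y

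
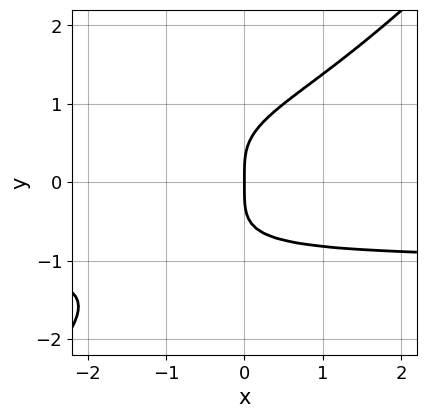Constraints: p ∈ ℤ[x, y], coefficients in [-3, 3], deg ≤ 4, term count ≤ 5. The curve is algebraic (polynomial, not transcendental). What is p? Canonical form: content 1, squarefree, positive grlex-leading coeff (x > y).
First, the degree is 4 — a generic line meets the curve in up to 4 points.
Next, against the integer gridlines: it meets the x-axis at x = 0 (among the integer gridlines); it meets the y-axis at y = 0 (among the integer gridlines).
Finally, the integer polynomial consistent with all of this is the stated p.

x*y^3 - y^4 + x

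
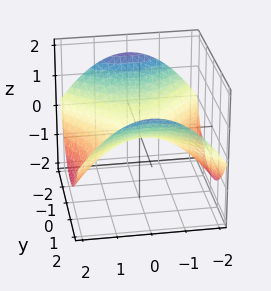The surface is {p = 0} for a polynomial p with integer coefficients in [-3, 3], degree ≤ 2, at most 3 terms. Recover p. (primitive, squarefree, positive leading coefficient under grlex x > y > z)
x^2 - y^2 + 3*z

(a) The degree is 2 — a saddle surface; a quadric.
(b) Symmetries: the x ↦ −x reflection is a symmetry, so x appears only in even powers; it's symmetric under y → −y, forcing even powers of y.
(c) Against the integer gridlines: it crosses the z-axis at the gridline z = 0; one x-axis crossing is at x = 0.
(d) Fitting integer coefficients to these (and the overall shape) gives p.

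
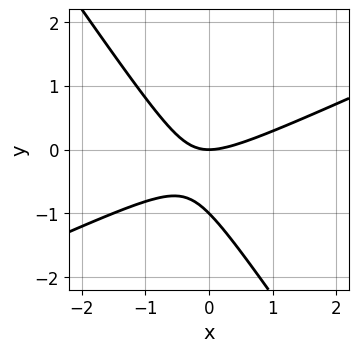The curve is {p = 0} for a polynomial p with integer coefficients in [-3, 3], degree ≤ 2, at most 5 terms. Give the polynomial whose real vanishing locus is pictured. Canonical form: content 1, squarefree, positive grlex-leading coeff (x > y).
The degree is 2 — a generic line meets the curve in up to 2 points.
Against the integer gridlines: one x-axis crossing is at x = 0; among the integer gridlines, it crosses the y-axis at y ∈ {-1, 0}.
Matching integer coefficients to the picture gives p.

2*x^2 - 3*x*y - 3*y^2 - 3*y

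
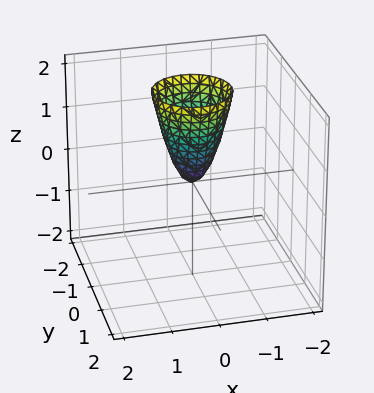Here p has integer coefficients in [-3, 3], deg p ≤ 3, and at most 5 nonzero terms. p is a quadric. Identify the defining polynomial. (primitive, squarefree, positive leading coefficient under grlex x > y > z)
1. deg p = 2. A paraboloid; a quadric.
2. Symmetry: the z-axis is an axis of rotation, so x and y enter only as x² + y².
3. Against the integer gridlines: a circular section at z = 1 has radius between 0 and 1; one z-axis crossing is at z = 0.
4. Assembling these constraints gives the stated polynomial.

3*x^2 + 3*y^2 - z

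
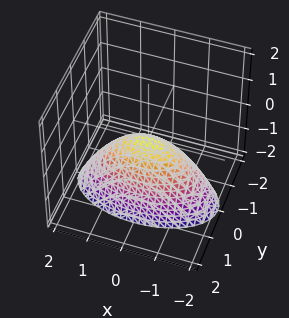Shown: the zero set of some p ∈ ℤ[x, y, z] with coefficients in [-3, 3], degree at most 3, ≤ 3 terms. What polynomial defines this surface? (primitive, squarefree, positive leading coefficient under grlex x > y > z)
First, the degree is 2 — a single bowl opening along one axis; a quadric.
Then, symmetries: mirror symmetry x ↦ −x ⇒ only even powers of x; mirror symmetry y ↦ −y ⇒ only even powers of y.
Then, against the integer gridlines: it meets the z-axis at z = 0 (among the integer gridlines); it crosses the x-axis at the gridline x = 0.
Finally, putting this together gives p.

x^2 + 3*y^2 + 2*z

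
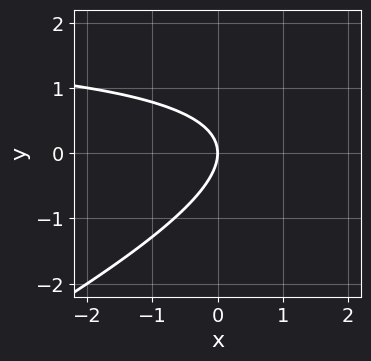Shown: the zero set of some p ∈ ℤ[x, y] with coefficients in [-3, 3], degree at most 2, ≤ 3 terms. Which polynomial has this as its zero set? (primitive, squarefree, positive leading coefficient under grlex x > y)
First, deg p = 2. A generic line meets the curve in up to 2 points.
Next, reading off the gridlines: one x-axis crossing is at x = 0; it meets the y-axis at y = 0 (among the integer gridlines).
Finally, putting this together gives p.

x*y - 2*y^2 - 2*x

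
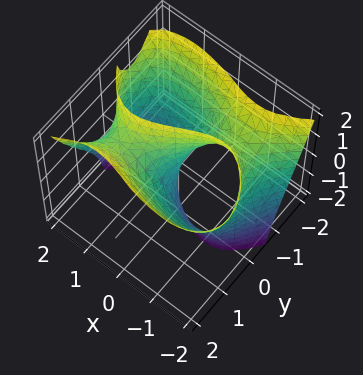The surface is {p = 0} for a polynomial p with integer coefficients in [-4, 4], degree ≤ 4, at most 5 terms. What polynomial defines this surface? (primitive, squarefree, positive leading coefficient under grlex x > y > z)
x^3 - 2*y^3 + 3*y*z - 3*x

First, deg p = 3.
Then, reading off the gridlines: the visible z-axis segment lies entirely on the surface; one x-axis crossing is at x = 0; one y-axis crossing is at y = 0.
Finally, fitting integer coefficients to these (and the overall shape) gives p.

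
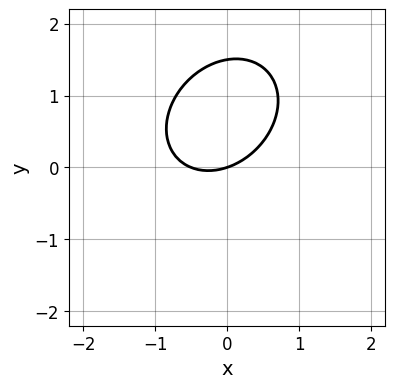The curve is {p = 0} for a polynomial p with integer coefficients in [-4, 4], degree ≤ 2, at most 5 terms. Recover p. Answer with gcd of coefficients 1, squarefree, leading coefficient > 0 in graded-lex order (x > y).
2*x^2 - x*y + 2*y^2 + x - 3*y

First, the degree is 2 — a generic line meets the curve in up to 2 points.
Then, checking where it meets the axes: one y-axis crossing is at y = 0; it crosses the x-axis at the gridline x = 0.
Finally, together with the visible shape, these determine p as stated.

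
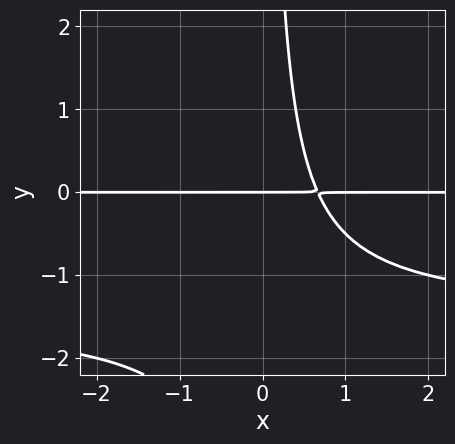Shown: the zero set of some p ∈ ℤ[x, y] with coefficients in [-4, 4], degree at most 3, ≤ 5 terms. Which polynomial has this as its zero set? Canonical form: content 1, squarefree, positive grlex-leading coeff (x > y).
2*x*y^2 + 3*x*y - 2*y

(a) deg p = 3. The shape is more complex than any degree-2 curve.
(b) Reading off the gridlines: the visible x-axis segment lies entirely on the curve; it crosses the y-axis at the gridline y = 0.
(c) Fitting integer coefficients to these (and the overall shape) gives p.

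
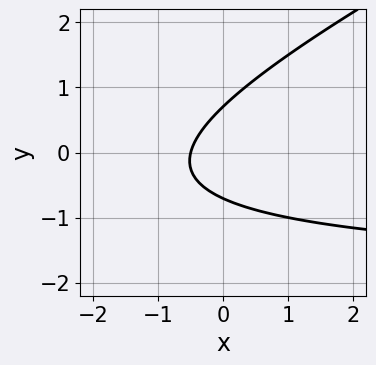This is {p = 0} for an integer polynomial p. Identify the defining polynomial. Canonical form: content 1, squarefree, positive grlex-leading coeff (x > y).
x*y - 2*y^2 + 2*x + 1

First, deg p = 2.
Finally, matching integer coefficients to the picture gives p.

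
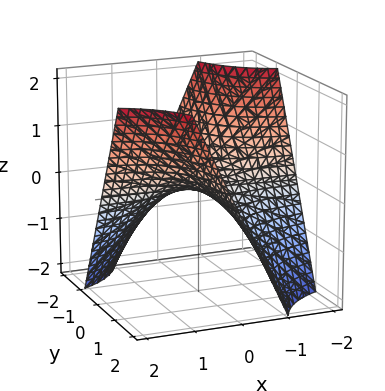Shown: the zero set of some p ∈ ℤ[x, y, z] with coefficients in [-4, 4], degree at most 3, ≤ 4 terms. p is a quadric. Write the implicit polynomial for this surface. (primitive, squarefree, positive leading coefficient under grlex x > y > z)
x*y - z

First, deg p = 2.
Then, checking where it meets the axes: it meets the z-axis at z = 0 (among the integer gridlines); the visible x-axis segment lies entirely on the surface; every point of the y-axis in the box is on the surface.
Finally, the integer polynomial consistent with all of this is the stated p.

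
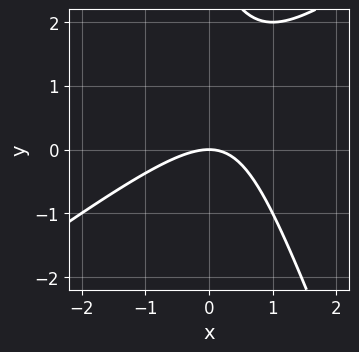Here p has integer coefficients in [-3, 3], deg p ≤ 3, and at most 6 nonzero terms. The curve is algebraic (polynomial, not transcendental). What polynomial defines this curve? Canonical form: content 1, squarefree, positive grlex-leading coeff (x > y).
2*x^2 - 2*x*y - y^2 + 3*y

Degree: no degree-1 curve has this shape, so deg p = 2.
Against the integer gridlines: one x-axis crossing is at x = 0; one y-axis crossing is at y = 0.
Fitting integer coefficients to these (and the overall shape) gives p.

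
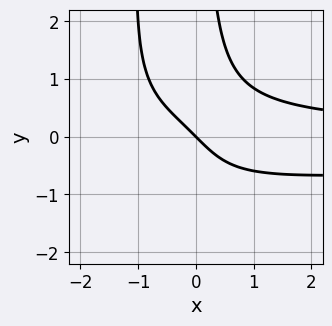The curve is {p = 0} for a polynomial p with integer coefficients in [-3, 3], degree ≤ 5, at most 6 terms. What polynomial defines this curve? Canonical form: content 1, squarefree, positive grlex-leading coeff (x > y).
First, the degree is 4 — a generic line meets the curve in up to 4 points.
Next, from the axis intercepts and sections: it meets the x-axis at x = 0 (among the integer gridlines); it meets the y-axis at y = 0 (among the integer gridlines).
Finally, together with the visible shape, these determine p as stated.

2*x^2*y^2 + x^2*y + 2*x*y^2 - 2*x - 2*y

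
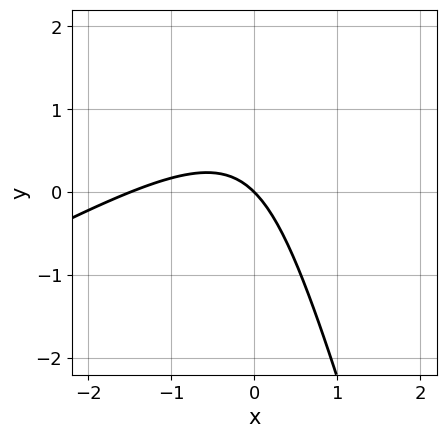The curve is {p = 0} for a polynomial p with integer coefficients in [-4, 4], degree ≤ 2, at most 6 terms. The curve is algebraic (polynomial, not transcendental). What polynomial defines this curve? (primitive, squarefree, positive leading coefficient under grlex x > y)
2*x^2 - 3*x*y - y^2 + 3*x + 3*y

(a) The degree is 2 — no degree-1 curve has this shape.
(b) Against the integer gridlines: it crosses the x-axis at the gridline x = 0; it meets the y-axis at y = 0 (among the integer gridlines).
(c) These observations pin down the coefficients.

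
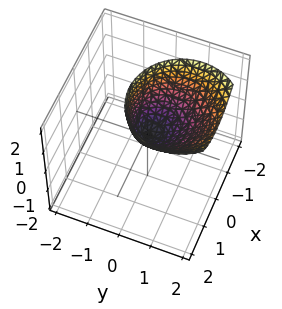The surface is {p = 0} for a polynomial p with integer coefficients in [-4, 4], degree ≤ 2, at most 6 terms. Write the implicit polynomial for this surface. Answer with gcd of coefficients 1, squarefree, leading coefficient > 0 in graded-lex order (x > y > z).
1. The degree is 2 — no degree-1 surface has this shape.
2. From the visible intercepts: it meets the y-axis at y = 0 (among the integer gridlines); it crosses the z-axis at the gridline z = 0; it meets the x-axis at x = 0 (among the integer gridlines).
3. These observations pin down the coefficients.

3*x^2 + 3*y^2 - 3*y*z - 2*z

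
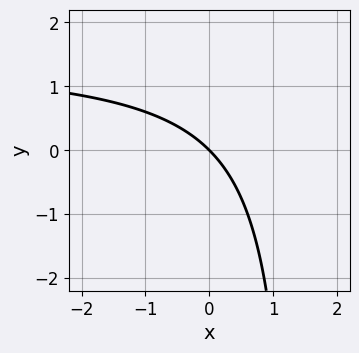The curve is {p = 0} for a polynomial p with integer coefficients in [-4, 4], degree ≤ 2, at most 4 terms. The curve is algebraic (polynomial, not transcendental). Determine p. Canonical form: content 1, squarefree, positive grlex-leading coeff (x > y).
2*x*y - 3*x - 3*y

deg p = 2. No degree-1 curve has this shape.
Observable constraints: it meets the x-axis at x = 0 (among the integer gridlines); one y-axis crossing is at y = 0.
Putting this together gives p.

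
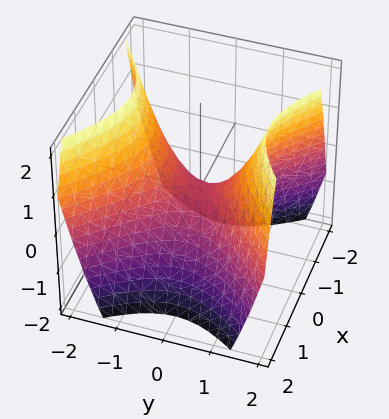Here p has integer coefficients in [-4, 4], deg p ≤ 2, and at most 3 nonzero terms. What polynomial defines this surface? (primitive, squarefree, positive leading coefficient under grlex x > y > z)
deg p = 2.
Symmetries: it's symmetric under x → −x, forcing even powers of x; it's symmetric under y → −y, forcing even powers of y.
From the axis intercepts and sections: it meets the z-axis at z = 0 (among the integer gridlines); it meets the x-axis at x = 0 (among the integer gridlines); one y-axis crossing is at y = 0.
Fitting integer coefficients to these (and the overall shape) gives p.

x^2 - y^2 + z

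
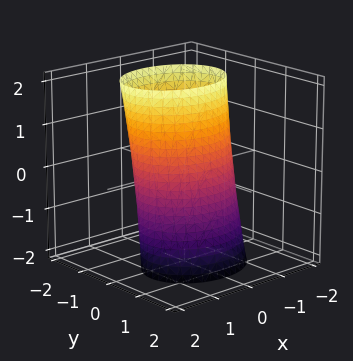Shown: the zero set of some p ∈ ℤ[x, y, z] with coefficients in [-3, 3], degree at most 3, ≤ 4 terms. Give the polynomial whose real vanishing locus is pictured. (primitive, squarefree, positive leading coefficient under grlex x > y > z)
First, deg p = 2. No degree-1 surface has this shape.
Then, reading off the gridlines: it misses every integer gridline on the z-axis; among the integer gridlines, it crosses the y-axis at y ∈ {-1, 1}.
Finally, matching integer coefficients to the picture gives p.

2*x^2 + 3*y^2 + y*z - 3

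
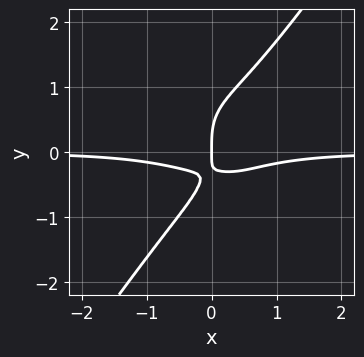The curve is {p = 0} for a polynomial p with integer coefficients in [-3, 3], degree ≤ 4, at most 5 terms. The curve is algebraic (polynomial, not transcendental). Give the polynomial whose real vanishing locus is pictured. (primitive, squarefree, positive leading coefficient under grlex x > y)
3*x^3*y + 2*x^2*y^2 - 2*y^4 + 3*x*y + x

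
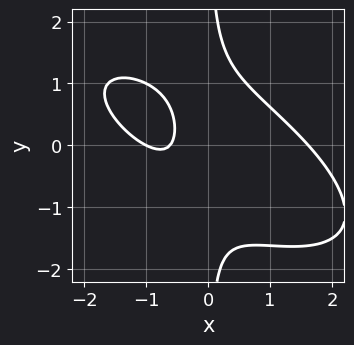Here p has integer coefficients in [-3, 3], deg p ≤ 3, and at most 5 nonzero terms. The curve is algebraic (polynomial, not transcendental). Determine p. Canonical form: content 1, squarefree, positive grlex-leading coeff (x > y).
The degree is 3 — no degree-2 curve has this shape.
From the visible intercepts: it crosses the x-axis at the gridline x = -1; the curve avoids every integer y-axis point in the box.
The integer polynomial consistent with all of this is the stated p.

x^3 + 2*x^2*y + 2*x*y^2 - 2*x - 1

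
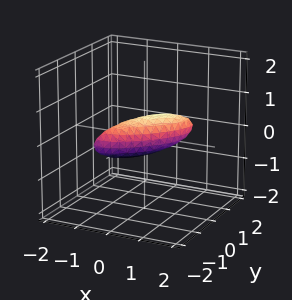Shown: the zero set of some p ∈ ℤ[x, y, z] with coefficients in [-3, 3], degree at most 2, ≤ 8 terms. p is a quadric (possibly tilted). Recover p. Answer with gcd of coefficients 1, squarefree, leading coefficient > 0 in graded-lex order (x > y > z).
2*x^2 - 3*x*y - x*z + 2*y^2 + 3*z^2 - 1

deg p = 2.
Solving for integer coefficients yields p as stated.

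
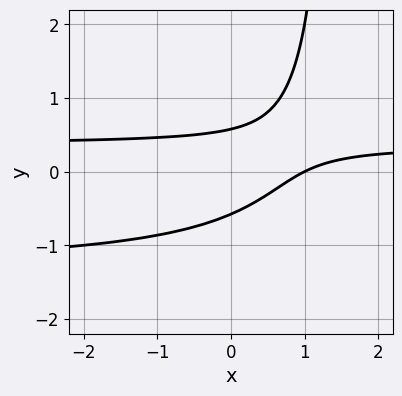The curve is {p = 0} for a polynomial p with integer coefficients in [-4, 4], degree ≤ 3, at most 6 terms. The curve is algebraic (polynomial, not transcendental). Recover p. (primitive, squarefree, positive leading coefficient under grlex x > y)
2*x*y^2 + 2*x*y - 3*y^2 - x + 1

The degree is 3 — the shape is more complex than any degree-2 curve.
Checking where it meets the axes: it crosses the x-axis at the gridline x = 1.
Fitting integer coefficients to these (and the overall shape) gives p.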